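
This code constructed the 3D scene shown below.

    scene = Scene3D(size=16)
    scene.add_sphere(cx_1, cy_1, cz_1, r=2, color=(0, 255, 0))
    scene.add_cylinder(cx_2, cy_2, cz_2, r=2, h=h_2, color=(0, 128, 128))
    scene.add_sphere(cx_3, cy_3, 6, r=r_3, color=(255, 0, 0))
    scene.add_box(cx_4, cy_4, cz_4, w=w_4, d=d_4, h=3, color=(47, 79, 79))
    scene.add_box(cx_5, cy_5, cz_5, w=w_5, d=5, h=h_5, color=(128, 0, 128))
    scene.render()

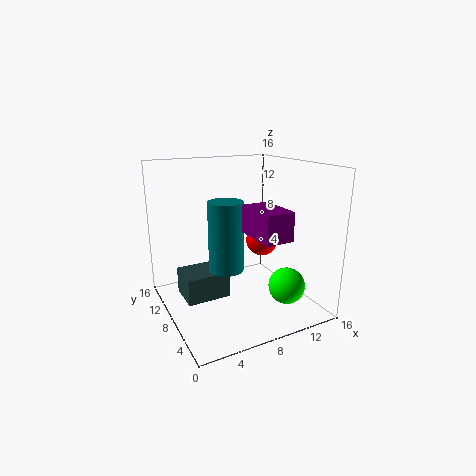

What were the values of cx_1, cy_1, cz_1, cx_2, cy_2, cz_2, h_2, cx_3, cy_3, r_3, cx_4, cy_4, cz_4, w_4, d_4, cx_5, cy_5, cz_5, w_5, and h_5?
cx_1 = 12
cy_1 = 4
cz_1 = 3
cx_2 = 7
cy_2 = 9
cz_2 = 4
h_2 = 8
cx_3 = 13
cy_3 = 11
r_3 = 2
cx_4 = 2
cy_4 = 8
cz_4 = 1
w_4 = 5
d_4 = 4
cx_5 = 8
cy_5 = 2
cz_5 = 9
w_5 = 3
h_5 = 3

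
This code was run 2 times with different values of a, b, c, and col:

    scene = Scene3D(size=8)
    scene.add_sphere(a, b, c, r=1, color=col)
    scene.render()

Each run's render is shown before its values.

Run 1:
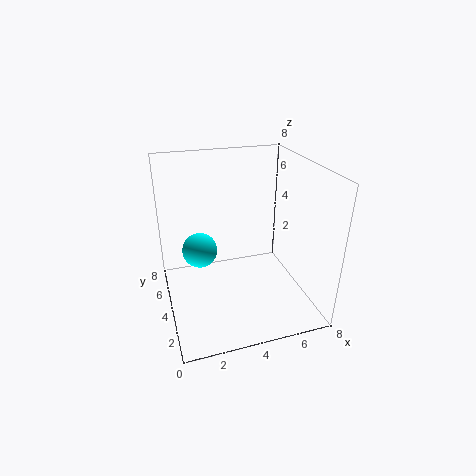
a = 2
b = 5
c = 3
col = 'cyan'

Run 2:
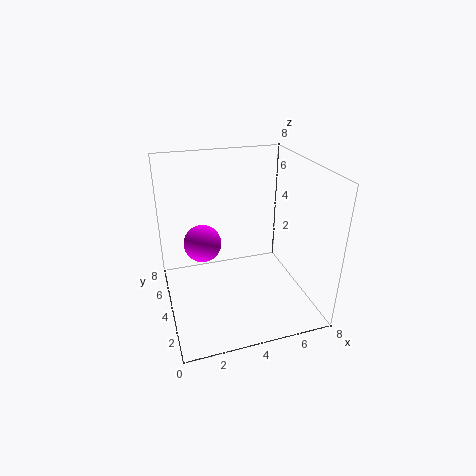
a = 2
b = 4
c = 4
col = 'magenta'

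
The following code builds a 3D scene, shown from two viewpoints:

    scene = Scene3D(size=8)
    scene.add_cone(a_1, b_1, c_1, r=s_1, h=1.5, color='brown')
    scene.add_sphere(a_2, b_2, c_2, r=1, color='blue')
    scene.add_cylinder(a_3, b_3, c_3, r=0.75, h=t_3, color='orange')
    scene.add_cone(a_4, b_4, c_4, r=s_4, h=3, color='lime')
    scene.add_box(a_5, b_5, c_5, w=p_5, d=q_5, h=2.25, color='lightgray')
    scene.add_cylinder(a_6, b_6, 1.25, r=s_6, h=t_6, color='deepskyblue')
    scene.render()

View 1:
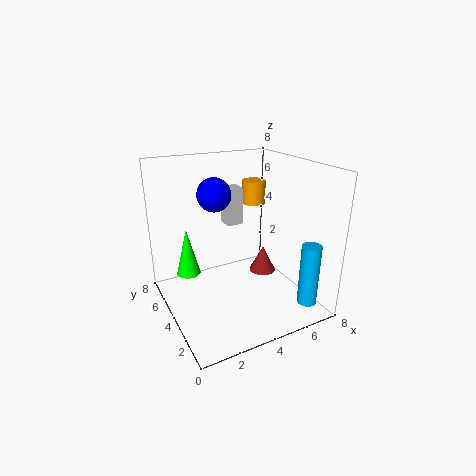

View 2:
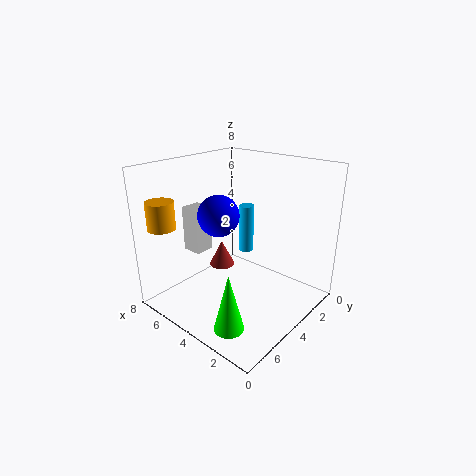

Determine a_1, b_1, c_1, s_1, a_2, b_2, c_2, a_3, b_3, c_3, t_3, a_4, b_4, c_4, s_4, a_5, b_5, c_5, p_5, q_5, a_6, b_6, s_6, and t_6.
a_1 = 5.5; b_1 = 3.75; c_1 = 1.75; s_1 = 0.75; a_2 = 3.5; b_2 = 6; c_2 = 6; a_3 = 6.75; b_3 = 7; c_3 = 4.75; t_3 = 1.5; a_4 = 2; b_4 = 7; c_4 = 0.75; s_4 = 0.75; a_5 = 4.25; b_5 = 5.75; c_5 = 4; p_5 = 1; q_5 = 1; a_6 = 6.25; b_6 = 0.5; s_6 = 0.5; t_6 = 3.25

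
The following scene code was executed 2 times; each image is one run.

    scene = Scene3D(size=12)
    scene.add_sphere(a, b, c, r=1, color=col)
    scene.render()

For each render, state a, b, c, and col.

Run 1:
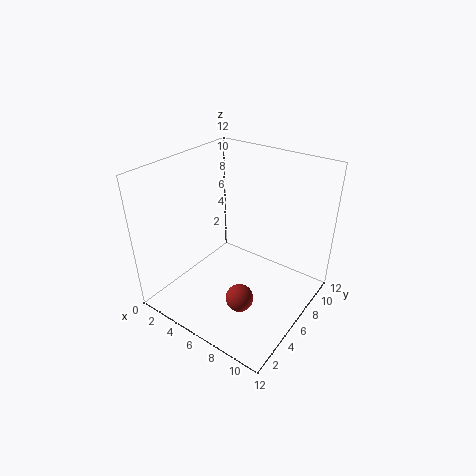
a = 9, b = 2, c = 4, col = 'brown'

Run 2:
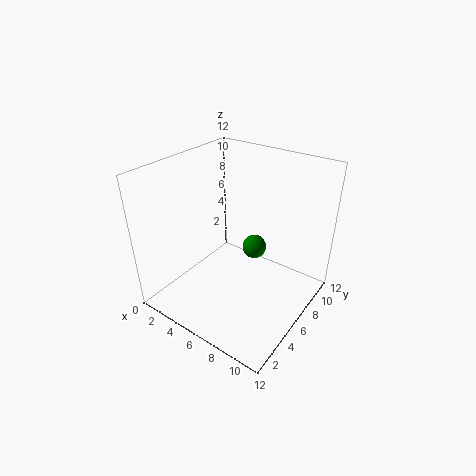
a = 7, b = 7, c = 5, col = 'green'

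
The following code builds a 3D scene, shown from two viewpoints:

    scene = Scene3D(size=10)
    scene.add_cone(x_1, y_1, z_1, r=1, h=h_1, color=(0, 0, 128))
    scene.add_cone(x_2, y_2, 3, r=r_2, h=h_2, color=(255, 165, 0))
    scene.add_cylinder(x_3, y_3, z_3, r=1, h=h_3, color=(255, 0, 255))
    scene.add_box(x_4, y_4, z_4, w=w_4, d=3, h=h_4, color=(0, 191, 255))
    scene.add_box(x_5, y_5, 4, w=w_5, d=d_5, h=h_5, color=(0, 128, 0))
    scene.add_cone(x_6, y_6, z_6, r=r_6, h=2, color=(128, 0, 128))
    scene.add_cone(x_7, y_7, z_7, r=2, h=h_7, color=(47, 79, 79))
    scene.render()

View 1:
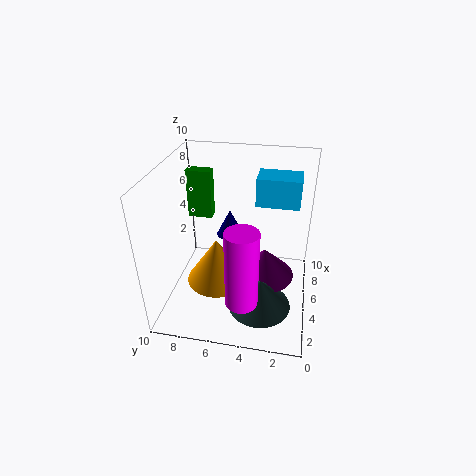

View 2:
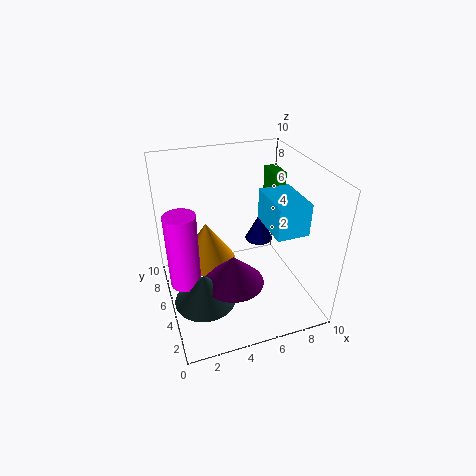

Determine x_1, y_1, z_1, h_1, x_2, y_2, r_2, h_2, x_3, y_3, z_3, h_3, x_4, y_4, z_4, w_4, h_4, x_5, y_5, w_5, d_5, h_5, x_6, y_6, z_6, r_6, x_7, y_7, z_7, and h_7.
x_1 = 7; y_1 = 6; z_1 = 4; h_1 = 2; x_2 = 3; y_2 = 6; r_2 = 2; h_2 = 3; x_3 = 1; y_3 = 4; z_3 = 3; h_3 = 5; x_4 = 6; y_4 = 1; z_4 = 7; w_4 = 2; h_4 = 2; x_5 = 9; y_5 = 8; w_5 = 1; d_5 = 2; h_5 = 4; x_6 = 4; y_6 = 3; z_6 = 3; r_6 = 2; x_7 = 2; y_7 = 3; z_7 = 2; h_7 = 2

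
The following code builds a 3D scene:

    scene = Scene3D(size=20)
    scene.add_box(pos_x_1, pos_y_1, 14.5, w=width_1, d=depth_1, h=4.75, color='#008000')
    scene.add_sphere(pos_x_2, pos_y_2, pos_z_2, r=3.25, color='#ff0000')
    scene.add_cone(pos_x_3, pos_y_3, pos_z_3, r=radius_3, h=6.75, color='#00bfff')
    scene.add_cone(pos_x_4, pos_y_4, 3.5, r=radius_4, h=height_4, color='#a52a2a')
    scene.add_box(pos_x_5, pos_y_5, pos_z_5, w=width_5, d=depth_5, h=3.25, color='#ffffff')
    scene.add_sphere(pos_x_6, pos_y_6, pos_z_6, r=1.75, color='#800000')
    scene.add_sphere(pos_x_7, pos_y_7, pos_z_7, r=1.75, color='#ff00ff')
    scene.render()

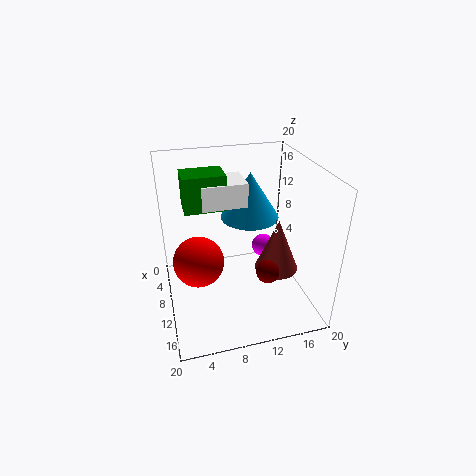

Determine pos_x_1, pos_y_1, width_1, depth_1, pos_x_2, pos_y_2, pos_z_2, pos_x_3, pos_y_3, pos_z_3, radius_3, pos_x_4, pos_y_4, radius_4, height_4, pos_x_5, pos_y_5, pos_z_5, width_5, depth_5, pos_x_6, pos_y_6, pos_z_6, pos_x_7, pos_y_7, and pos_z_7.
pos_x_1 = 6.25; pos_y_1 = 3; width_1 = 4; depth_1 = 5.5; pos_x_2 = 12.75; pos_y_2 = 4; pos_z_2 = 9; pos_x_3 = 6.5; pos_y_3 = 12.75; pos_z_3 = 11.25; radius_3 = 4.25; pos_x_4 = 9.5; pos_y_4 = 16.25; radius_4 = 3.25; height_4 = 8; pos_x_5 = 5.75; pos_y_5 = 5.25; pos_z_5 = 14.75; width_5 = 4.75; depth_5 = 6; pos_x_6 = 11.25; pos_y_6 = 14.25; pos_z_6 = 4.25; pos_x_7 = 6.75; pos_y_7 = 15; pos_z_7 = 6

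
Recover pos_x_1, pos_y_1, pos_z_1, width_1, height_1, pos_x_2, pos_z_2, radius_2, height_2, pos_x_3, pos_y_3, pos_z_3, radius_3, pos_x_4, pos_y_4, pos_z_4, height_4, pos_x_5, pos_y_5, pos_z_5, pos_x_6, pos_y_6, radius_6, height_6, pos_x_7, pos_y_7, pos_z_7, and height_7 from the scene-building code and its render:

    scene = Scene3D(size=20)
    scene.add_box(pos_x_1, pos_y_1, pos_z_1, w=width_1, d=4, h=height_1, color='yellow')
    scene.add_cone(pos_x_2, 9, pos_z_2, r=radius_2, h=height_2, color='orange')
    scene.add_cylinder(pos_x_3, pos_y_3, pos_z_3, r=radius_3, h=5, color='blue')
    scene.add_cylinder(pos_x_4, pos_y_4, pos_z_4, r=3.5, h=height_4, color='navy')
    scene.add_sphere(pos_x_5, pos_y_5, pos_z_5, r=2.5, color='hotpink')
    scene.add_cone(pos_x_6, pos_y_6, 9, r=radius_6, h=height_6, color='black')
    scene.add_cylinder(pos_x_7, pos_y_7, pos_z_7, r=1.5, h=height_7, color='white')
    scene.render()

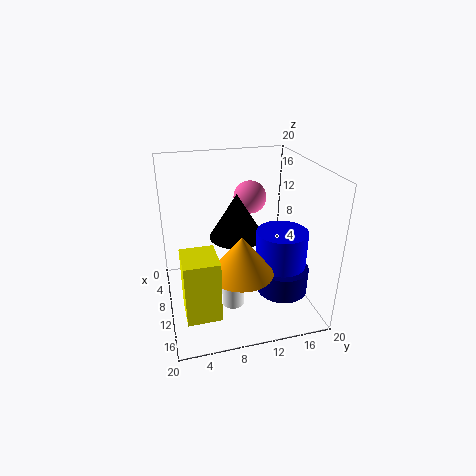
pos_x_1 = 15.5; pos_y_1 = 1.5; pos_z_1 = 5; width_1 = 4.5; height_1 = 7.5; pos_x_2 = 15.5; pos_z_2 = 8; radius_2 = 4; height_2 = 5; pos_x_3 = 12.5; pos_y_3 = 15.5; pos_z_3 = 6.5; radius_3 = 3.5; pos_x_4 = 13.5; pos_y_4 = 15.5; pos_z_4 = 3; height_4 = 3.5; pos_x_5 = 4; pos_y_5 = 13.5; pos_z_5 = 13.5; pos_x_6 = 7.5; pos_y_6 = 10.5; radius_6 = 4; height_6 = 6.5; pos_x_7 = 13; pos_y_7 = 8.5; pos_z_7 = 1.5; height_7 = 5.5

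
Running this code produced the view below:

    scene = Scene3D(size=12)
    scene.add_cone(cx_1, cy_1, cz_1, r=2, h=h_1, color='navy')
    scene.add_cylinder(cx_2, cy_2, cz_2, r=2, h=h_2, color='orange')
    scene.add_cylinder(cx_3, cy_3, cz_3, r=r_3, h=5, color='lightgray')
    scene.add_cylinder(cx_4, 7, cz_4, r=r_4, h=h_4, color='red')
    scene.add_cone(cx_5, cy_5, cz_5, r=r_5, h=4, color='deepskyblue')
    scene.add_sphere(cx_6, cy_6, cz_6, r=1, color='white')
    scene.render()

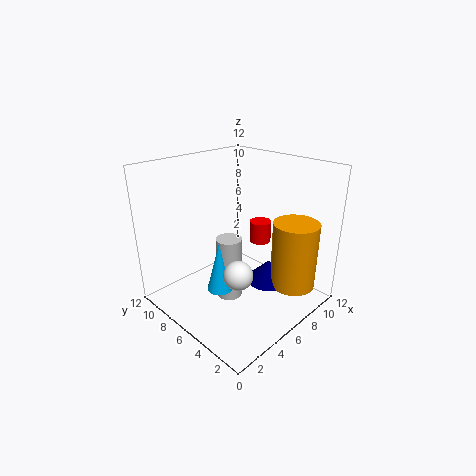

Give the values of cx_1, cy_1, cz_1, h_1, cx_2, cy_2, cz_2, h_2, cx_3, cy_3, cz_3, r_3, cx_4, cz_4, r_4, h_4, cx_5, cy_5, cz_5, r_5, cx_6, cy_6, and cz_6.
cx_1 = 9; cy_1 = 5; cz_1 = 1; h_1 = 2; cx_2 = 10; cy_2 = 3; cz_2 = 1; h_2 = 6; cx_3 = 4; cy_3 = 5; cz_3 = 2; r_3 = 1; cx_4 = 10; cz_4 = 4; r_4 = 1; h_4 = 2; cx_5 = 3; cy_5 = 5; cz_5 = 3; r_5 = 1; cx_6 = 2; cy_6 = 2; cz_6 = 6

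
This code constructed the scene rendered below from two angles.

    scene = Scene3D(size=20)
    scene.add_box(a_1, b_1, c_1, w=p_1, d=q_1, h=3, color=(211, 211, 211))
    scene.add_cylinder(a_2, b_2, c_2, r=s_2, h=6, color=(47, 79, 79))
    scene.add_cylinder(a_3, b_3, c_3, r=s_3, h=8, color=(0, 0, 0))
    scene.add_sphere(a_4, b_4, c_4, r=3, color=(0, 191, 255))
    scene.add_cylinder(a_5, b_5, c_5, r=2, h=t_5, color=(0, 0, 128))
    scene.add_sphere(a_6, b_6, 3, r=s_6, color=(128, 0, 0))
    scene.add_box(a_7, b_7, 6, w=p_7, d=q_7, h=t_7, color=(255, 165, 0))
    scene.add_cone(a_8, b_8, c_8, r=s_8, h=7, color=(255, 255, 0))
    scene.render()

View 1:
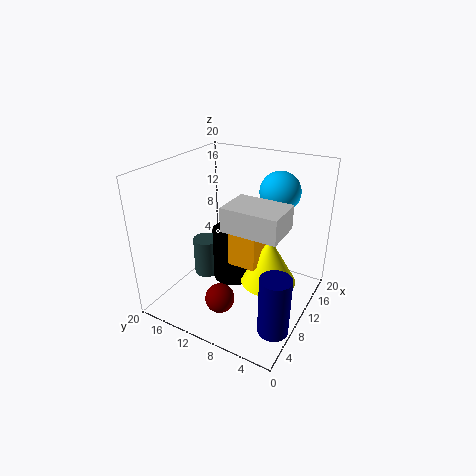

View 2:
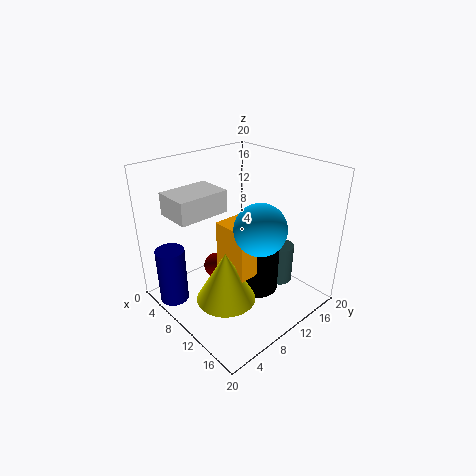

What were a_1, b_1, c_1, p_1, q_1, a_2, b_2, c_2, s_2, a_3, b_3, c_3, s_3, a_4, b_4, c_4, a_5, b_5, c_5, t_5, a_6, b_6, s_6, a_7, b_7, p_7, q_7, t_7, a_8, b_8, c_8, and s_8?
a_1 = 4; b_1 = 2; c_1 = 14; p_1 = 5; q_1 = 7; a_2 = 12; b_2 = 17; c_2 = 1; s_2 = 2; a_3 = 12; b_3 = 12; c_3 = 2; s_3 = 3; a_4 = 17; b_4 = 7; c_4 = 15; a_5 = 5; b_5 = 2; c_5 = 1; t_5 = 8; a_6 = 5; b_6 = 10; s_6 = 2; a_7 = 9; b_7 = 7; p_7 = 5; q_7 = 4; t_7 = 7; a_8 = 12; b_8 = 6; c_8 = 3; s_8 = 4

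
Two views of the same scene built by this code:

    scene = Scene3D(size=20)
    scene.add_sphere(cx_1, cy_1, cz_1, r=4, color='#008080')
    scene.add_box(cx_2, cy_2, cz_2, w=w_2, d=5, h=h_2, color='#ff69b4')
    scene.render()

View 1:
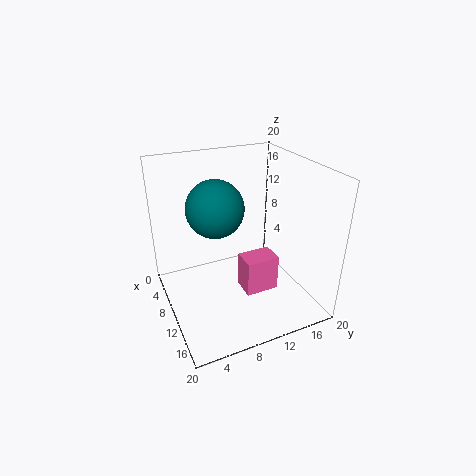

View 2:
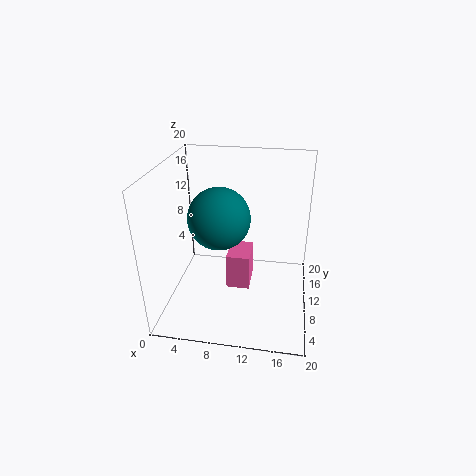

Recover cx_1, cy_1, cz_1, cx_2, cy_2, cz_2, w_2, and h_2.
cx_1 = 8; cy_1 = 7.5; cz_1 = 14; cx_2 = 8; cy_2 = 11; cz_2 = 0.5; w_2 = 3.5; h_2 = 5.5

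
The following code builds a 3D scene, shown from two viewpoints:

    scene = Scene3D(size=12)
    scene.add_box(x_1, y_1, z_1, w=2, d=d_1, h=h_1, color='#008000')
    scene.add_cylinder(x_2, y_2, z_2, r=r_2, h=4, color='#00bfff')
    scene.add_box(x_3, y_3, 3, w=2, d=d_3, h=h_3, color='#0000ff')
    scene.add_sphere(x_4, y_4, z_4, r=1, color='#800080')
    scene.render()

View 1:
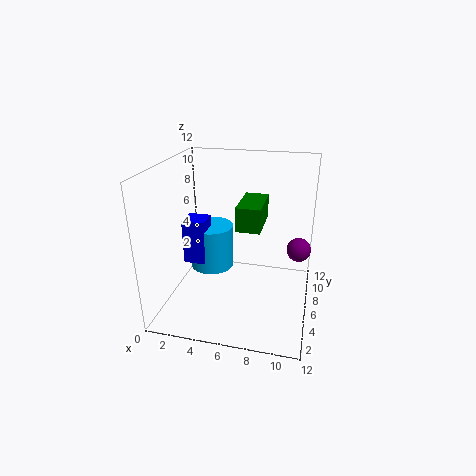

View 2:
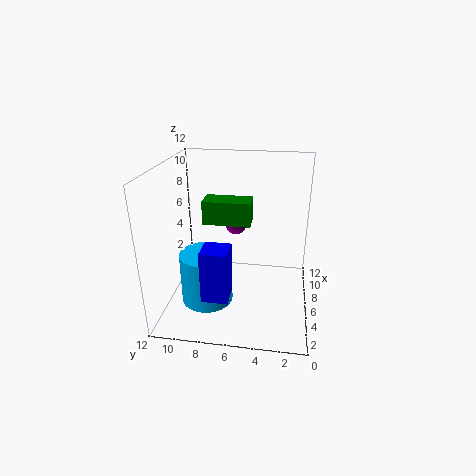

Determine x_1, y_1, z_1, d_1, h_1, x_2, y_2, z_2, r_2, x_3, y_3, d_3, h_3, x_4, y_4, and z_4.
x_1 = 6
y_1 = 5
z_1 = 7
d_1 = 4
h_1 = 2
x_2 = 3
y_2 = 8
z_2 = 2
r_2 = 2
x_3 = 1
y_3 = 6
d_3 = 2
h_3 = 4
x_4 = 11
y_4 = 7
z_4 = 5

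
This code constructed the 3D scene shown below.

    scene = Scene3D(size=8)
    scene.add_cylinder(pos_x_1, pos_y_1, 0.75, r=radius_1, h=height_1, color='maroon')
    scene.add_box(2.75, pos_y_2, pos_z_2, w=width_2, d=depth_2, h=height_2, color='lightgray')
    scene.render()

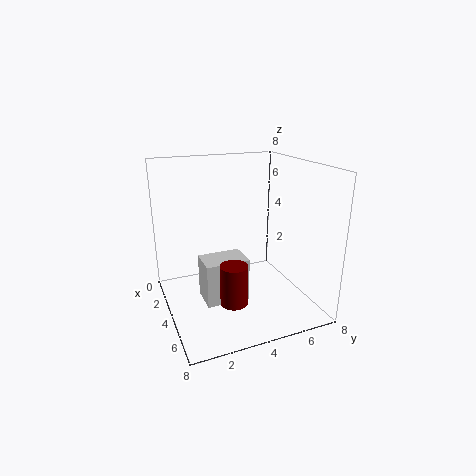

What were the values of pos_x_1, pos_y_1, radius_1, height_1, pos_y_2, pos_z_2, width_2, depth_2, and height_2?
pos_x_1 = 5.25
pos_y_1 = 3.25
radius_1 = 0.75
height_1 = 2.25
pos_y_2 = 2
pos_z_2 = 0.25
width_2 = 1.75
depth_2 = 2.5
height_2 = 2.5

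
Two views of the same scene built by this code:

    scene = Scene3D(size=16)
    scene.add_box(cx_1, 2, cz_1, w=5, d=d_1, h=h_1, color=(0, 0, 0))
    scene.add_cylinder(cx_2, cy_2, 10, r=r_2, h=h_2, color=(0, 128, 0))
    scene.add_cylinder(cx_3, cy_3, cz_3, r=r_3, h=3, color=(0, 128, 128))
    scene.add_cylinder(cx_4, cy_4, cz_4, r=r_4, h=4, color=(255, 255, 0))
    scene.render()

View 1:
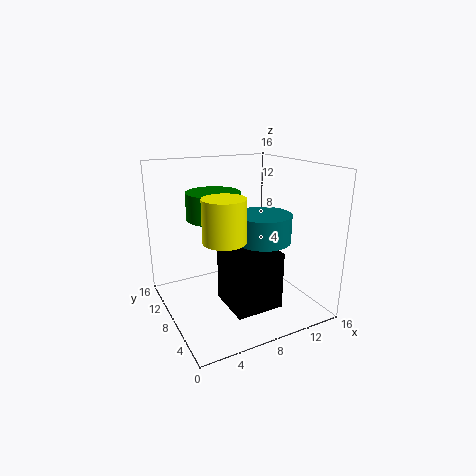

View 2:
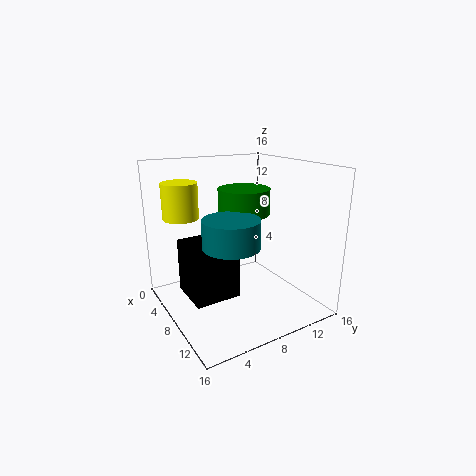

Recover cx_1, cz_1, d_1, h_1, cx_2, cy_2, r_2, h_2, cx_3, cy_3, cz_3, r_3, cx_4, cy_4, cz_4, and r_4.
cx_1 = 5, cz_1 = 2, d_1 = 5, h_1 = 6, cx_2 = 6, cy_2 = 10, r_2 = 3, h_2 = 3, cx_3 = 10, cy_3 = 6, cz_3 = 8, r_3 = 3, cx_4 = 4, cy_4 = 3, cz_4 = 10, r_4 = 2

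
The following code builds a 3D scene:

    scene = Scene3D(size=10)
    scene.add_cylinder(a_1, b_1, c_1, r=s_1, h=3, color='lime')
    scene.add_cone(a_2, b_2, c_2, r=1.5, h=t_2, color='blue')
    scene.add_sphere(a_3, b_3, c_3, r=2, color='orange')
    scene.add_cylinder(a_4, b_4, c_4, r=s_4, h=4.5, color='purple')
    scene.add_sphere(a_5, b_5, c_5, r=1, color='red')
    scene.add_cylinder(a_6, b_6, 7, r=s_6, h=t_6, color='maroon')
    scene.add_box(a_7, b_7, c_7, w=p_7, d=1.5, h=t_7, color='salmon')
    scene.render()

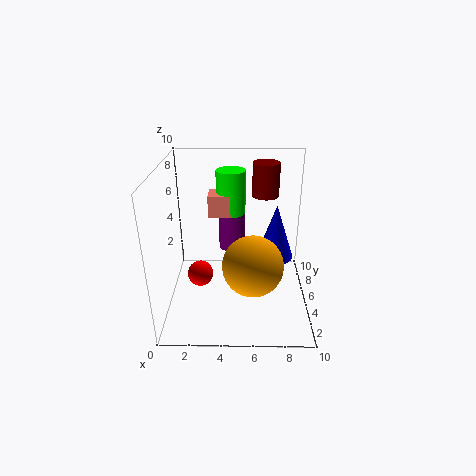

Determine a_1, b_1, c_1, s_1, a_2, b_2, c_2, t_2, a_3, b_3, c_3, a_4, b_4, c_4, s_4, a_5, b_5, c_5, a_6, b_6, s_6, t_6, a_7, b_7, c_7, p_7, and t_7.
a_1 = 4.5
b_1 = 6
c_1 = 6.5
s_1 = 1
a_2 = 8
b_2 = 8.5
c_2 = 1.5
t_2 = 4.5
a_3 = 6
b_3 = 3
c_3 = 4
a_4 = 4.5
b_4 = 7.5
c_4 = 3
s_4 = 1
a_5 = 2
b_5 = 6.5
c_5 = 1
a_6 = 7
b_6 = 8
s_6 = 1
t_6 = 2.5
a_7 = 3
b_7 = 5
c_7 = 6.5
p_7 = 1.5
t_7 = 1.5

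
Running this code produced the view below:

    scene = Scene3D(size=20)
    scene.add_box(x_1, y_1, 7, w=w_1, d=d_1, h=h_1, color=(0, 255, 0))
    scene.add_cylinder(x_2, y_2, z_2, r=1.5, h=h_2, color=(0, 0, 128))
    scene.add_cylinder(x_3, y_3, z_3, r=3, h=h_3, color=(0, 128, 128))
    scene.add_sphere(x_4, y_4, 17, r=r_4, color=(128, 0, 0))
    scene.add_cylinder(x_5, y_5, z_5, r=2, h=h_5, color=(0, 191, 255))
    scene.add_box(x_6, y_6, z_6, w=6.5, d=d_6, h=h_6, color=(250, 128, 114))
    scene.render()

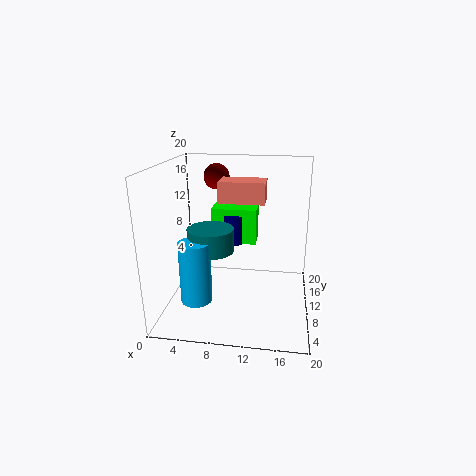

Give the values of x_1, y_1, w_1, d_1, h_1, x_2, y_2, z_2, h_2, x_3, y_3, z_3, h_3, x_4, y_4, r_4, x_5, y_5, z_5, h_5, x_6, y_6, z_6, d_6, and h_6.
x_1 = 5; y_1 = 15; w_1 = 7; d_1 = 4; h_1 = 5.5; x_2 = 8.5; y_2 = 15.5; z_2 = 7; h_2 = 4.5; x_3 = 7; y_3 = 6.5; z_3 = 9.5; h_3 = 3; x_4 = 5.5; y_4 = 17.5; r_4 = 2; x_5 = 5.5; y_5 = 4; z_5 = 3.5; h_5 = 8; x_6 = 7; y_6 = 11; z_6 = 14.5; d_6 = 4; h_6 = 3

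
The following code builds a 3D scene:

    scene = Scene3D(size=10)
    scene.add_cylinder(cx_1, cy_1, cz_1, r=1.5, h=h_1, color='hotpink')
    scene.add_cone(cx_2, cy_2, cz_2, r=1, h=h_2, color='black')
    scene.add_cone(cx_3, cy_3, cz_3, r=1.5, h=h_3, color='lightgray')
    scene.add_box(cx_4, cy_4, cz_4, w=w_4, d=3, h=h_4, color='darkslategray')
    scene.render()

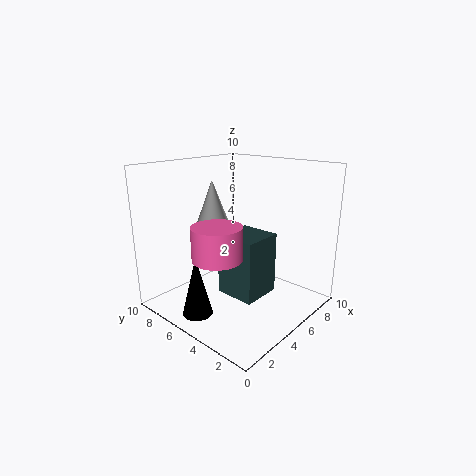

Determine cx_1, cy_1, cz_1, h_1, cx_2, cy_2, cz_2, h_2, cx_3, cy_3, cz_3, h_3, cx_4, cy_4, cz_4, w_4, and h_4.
cx_1 = 1.5
cy_1 = 3.5
cz_1 = 5
h_1 = 2
cx_2 = 1.5
cy_2 = 5.5
cz_2 = 0.5
h_2 = 4
cx_3 = 6
cy_3 = 8.5
cz_3 = 4.5
h_3 = 4
cx_4 = 4.5
cy_4 = 3.5
cz_4 = 0.5
w_4 = 3
h_4 = 4.5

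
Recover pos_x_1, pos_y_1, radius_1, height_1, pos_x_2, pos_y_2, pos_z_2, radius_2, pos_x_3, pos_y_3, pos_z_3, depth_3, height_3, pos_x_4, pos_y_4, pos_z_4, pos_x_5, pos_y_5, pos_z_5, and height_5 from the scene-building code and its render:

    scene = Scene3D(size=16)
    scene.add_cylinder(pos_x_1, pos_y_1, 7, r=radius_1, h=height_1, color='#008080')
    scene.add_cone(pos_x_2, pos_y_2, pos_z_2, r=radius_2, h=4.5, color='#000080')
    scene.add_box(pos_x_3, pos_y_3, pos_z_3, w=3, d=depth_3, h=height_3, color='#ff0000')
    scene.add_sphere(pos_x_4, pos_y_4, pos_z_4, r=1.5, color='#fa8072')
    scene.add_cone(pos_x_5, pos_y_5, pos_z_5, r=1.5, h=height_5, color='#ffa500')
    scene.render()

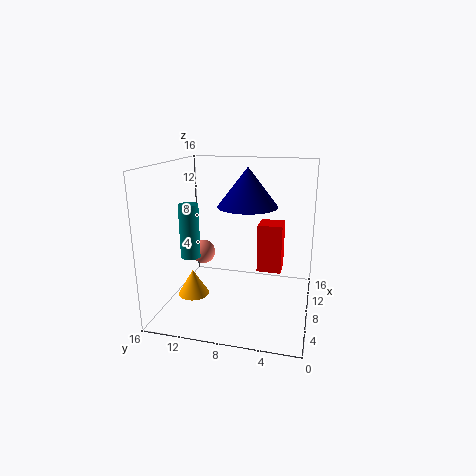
pos_x_1 = 4; pos_y_1 = 12; radius_1 = 1; height_1 = 5.5; pos_x_2 = 10.5; pos_y_2 = 7.5; pos_z_2 = 11; radius_2 = 3.5; pos_x_3 = 11.5; pos_y_3 = 3.5; pos_z_3 = 2.5; depth_3 = 3; height_3 = 6; pos_x_4 = 11.5; pos_y_4 = 13.5; pos_z_4 = 4.5; pos_x_5 = 2; pos_y_5 = 11; pos_z_5 = 4; height_5 = 2.5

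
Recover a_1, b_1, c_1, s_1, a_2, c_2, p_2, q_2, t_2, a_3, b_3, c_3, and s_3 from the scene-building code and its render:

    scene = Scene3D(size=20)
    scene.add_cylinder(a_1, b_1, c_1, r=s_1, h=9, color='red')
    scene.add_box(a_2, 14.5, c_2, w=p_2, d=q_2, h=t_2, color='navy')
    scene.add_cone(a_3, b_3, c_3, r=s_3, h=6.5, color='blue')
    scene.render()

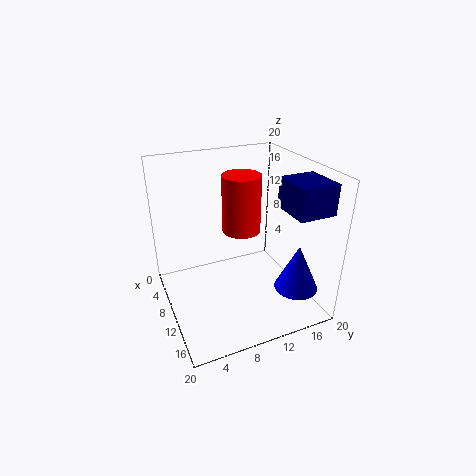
a_1 = 4.5
b_1 = 13
c_1 = 8
s_1 = 3
a_2 = 12.5
c_2 = 15
p_2 = 5.5
q_2 = 5
t_2 = 4
a_3 = 15.5
b_3 = 16.5
c_3 = 3.5
s_3 = 3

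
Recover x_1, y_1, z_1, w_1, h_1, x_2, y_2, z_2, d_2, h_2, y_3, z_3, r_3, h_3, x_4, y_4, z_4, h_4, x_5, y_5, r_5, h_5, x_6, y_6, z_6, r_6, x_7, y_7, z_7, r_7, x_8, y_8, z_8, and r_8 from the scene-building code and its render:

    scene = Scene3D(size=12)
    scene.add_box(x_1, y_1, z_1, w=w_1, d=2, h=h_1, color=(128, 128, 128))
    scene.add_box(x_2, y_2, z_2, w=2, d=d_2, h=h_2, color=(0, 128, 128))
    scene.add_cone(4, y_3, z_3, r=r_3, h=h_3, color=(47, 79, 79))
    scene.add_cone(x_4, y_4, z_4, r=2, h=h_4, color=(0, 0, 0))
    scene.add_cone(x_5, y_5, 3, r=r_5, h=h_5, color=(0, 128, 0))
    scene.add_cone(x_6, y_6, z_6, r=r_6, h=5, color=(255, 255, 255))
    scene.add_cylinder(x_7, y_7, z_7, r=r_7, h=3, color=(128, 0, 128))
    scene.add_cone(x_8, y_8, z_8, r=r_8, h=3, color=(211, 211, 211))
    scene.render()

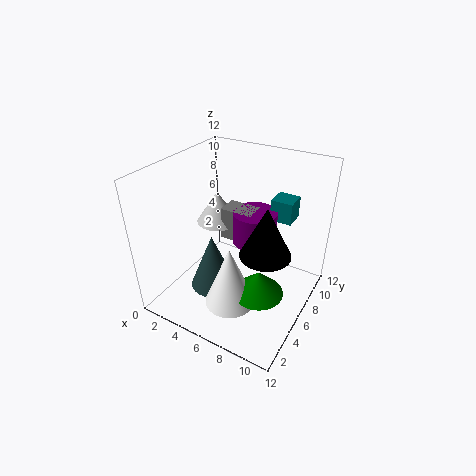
x_1 = 3, y_1 = 8, z_1 = 4, w_1 = 3, h_1 = 3, x_2 = 7, y_2 = 10, z_2 = 6, d_2 = 2, h_2 = 2, y_3 = 5, z_3 = 1, r_3 = 2, h_3 = 5, x_4 = 9, y_4 = 5, z_4 = 6, h_4 = 4, x_5 = 9, y_5 = 4, r_5 = 2, h_5 = 2, x_6 = 7, y_6 = 3, z_6 = 2, r_6 = 2, x_7 = 6, y_7 = 9, z_7 = 4, r_7 = 2, x_8 = 2, y_8 = 9, z_8 = 5, r_8 = 2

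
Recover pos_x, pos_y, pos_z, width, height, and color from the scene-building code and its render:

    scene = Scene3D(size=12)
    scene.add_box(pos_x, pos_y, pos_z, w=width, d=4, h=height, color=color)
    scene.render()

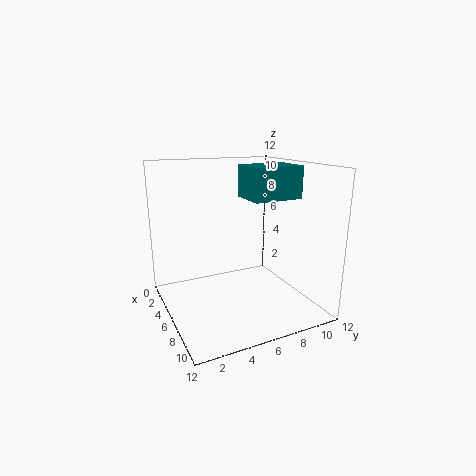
pos_x = 6; pos_y = 6; pos_z = 9.5; width = 3; height = 2.5; color = 'teal'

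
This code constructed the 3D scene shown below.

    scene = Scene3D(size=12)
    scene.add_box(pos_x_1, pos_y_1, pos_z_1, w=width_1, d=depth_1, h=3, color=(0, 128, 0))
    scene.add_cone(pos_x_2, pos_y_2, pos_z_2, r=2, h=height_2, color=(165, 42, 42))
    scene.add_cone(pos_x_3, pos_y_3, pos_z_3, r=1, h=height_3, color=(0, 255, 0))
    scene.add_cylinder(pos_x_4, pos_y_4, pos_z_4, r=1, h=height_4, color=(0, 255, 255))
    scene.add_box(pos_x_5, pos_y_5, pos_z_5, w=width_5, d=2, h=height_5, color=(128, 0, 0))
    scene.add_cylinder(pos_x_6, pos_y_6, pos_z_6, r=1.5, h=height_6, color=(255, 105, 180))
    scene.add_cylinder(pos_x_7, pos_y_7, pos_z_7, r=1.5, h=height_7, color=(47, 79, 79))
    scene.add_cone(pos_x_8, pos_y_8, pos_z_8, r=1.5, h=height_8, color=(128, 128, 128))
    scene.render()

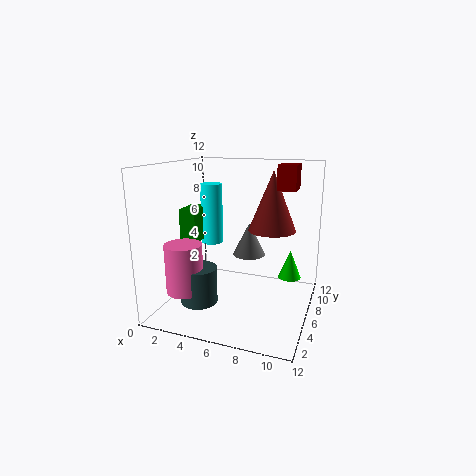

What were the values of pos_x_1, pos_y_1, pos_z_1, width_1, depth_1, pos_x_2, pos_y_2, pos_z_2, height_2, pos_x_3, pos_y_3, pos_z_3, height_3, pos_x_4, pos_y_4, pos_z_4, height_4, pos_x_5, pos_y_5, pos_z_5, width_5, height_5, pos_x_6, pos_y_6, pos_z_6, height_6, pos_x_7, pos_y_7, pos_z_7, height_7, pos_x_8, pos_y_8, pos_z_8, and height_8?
pos_x_1 = 0.5, pos_y_1 = 6, pos_z_1 = 5, width_1 = 1.5, depth_1 = 2.5, pos_x_2 = 8.5, pos_y_2 = 7.5, pos_z_2 = 6.5, height_2 = 5, pos_x_3 = 10, pos_y_3 = 8.5, pos_z_3 = 2, height_3 = 2.5, pos_x_4 = 2.5, pos_y_4 = 8.5, pos_z_4 = 4.5, height_4 = 5.5, pos_x_5 = 9, pos_y_5 = 6.5, pos_z_5 = 10, width_5 = 1.5, height_5 = 2, pos_x_6 = 2.5, pos_y_6 = 3, pos_z_6 = 2, height_6 = 4, pos_x_7 = 3.5, pos_y_7 = 3.5, pos_z_7 = 1, height_7 = 3, pos_x_8 = 6, pos_y_8 = 9, pos_z_8 = 3.5, height_8 = 3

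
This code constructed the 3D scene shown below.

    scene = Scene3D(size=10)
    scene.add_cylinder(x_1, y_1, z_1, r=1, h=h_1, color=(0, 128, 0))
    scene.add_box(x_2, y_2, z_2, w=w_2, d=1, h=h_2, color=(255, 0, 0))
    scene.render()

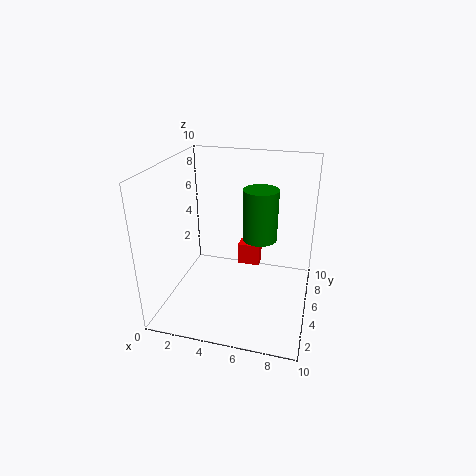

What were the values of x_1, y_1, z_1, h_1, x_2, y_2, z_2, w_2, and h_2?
x_1 = 7; y_1 = 2.5; z_1 = 6.5; h_1 = 3; x_2 = 5; y_2 = 5; z_2 = 3; w_2 = 1.5; h_2 = 1.5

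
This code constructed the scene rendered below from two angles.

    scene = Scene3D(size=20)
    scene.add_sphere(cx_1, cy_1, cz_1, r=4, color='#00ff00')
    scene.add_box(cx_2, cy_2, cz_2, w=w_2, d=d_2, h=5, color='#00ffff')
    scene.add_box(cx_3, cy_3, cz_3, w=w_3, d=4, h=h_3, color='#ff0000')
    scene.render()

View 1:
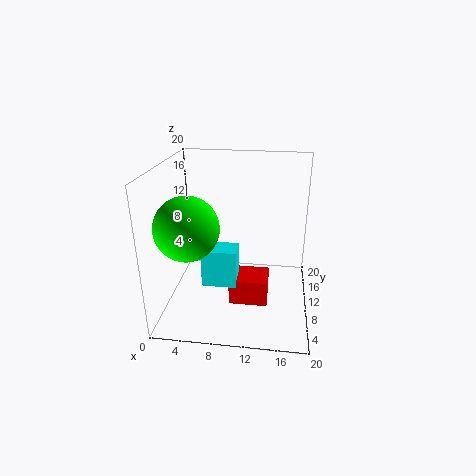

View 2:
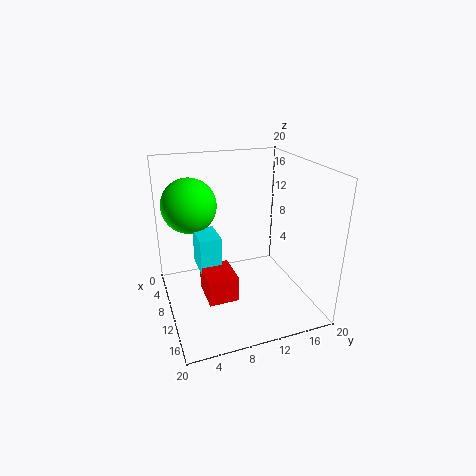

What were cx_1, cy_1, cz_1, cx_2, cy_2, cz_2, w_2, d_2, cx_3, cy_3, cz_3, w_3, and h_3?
cx_1 = 4.5
cy_1 = 4.5
cz_1 = 13.5
cx_2 = 6
cy_2 = 4.5
cz_2 = 5.5
w_2 = 4.5
d_2 = 3
cx_3 = 9.5
cy_3 = 4.5
cz_3 = 3
w_3 = 5
h_3 = 3.5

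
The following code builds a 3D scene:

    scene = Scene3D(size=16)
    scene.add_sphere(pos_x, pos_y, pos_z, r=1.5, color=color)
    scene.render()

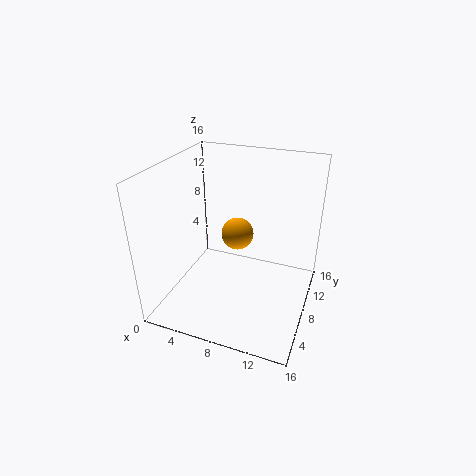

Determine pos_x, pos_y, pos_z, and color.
pos_x = 9.5; pos_y = 4; pos_z = 11; color = 'orange'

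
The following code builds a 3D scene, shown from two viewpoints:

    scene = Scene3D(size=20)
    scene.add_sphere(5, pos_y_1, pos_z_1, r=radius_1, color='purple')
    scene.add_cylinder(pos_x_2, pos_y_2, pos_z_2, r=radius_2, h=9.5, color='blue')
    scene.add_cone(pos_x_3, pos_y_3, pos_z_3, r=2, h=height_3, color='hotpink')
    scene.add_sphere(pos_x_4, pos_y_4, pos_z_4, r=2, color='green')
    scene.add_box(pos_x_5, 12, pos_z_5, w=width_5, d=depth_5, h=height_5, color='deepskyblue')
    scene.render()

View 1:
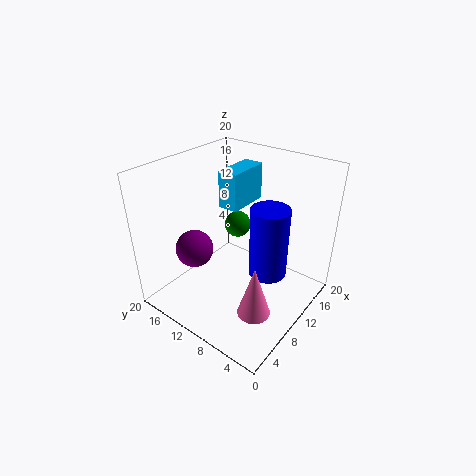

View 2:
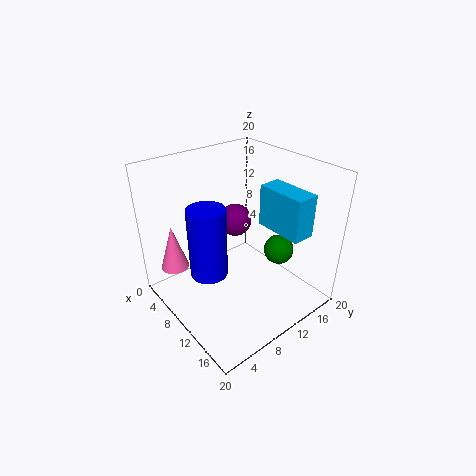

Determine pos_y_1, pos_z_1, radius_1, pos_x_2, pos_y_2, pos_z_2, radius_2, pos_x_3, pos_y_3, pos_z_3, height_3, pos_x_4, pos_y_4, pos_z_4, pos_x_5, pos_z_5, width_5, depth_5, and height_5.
pos_y_1 = 13.5, pos_z_1 = 9.5, radius_1 = 2.5, pos_x_2 = 10, pos_y_2 = 5, pos_z_2 = 6.5, radius_2 = 2.5, pos_x_3 = 4, pos_y_3 = 3, pos_z_3 = 5, height_3 = 6.5, pos_x_4 = 14.5, pos_y_4 = 13.5, pos_z_4 = 9, pos_x_5 = 12, pos_z_5 = 12.5, width_5 = 6.5, depth_5 = 3, height_5 = 5.5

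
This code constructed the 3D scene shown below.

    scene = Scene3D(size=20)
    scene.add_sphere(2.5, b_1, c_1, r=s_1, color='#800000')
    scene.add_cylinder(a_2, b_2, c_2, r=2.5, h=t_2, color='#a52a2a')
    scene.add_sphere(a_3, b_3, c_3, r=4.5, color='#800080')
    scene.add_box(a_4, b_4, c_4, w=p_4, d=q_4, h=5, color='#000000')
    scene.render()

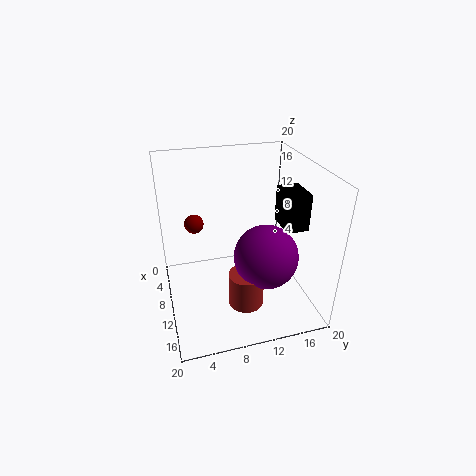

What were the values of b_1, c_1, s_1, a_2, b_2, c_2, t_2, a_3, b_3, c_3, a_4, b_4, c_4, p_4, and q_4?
b_1 = 5; c_1 = 9; s_1 = 1.5; a_2 = 12.5; b_2 = 10.5; c_2 = 0.5; t_2 = 5; a_3 = 12; b_3 = 13.5; c_3 = 7.5; a_4 = 9.5; b_4 = 15.5; c_4 = 12; p_4 = 4.5; q_4 = 3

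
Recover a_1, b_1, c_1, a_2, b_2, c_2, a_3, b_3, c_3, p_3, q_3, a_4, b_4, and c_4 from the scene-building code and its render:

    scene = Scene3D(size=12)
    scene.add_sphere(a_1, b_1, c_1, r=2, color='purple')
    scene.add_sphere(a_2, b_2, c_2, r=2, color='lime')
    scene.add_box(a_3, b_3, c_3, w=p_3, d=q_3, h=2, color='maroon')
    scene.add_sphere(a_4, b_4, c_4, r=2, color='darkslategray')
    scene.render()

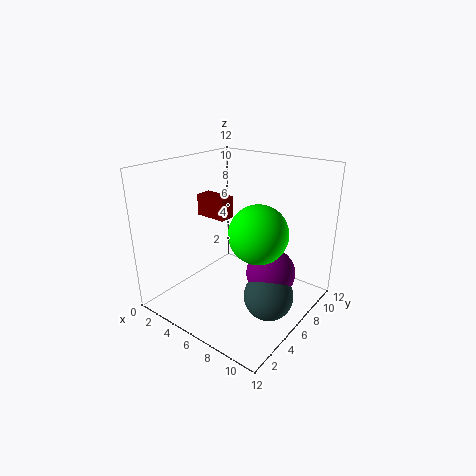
a_1 = 9; b_1 = 6.5; c_1 = 3.5; a_2 = 10; b_2 = 3; c_2 = 8.5; a_3 = 0.5; b_3 = 7; c_3 = 6.5; p_3 = 3; q_3 = 1.5; a_4 = 9.5; b_4 = 5.5; c_4 = 2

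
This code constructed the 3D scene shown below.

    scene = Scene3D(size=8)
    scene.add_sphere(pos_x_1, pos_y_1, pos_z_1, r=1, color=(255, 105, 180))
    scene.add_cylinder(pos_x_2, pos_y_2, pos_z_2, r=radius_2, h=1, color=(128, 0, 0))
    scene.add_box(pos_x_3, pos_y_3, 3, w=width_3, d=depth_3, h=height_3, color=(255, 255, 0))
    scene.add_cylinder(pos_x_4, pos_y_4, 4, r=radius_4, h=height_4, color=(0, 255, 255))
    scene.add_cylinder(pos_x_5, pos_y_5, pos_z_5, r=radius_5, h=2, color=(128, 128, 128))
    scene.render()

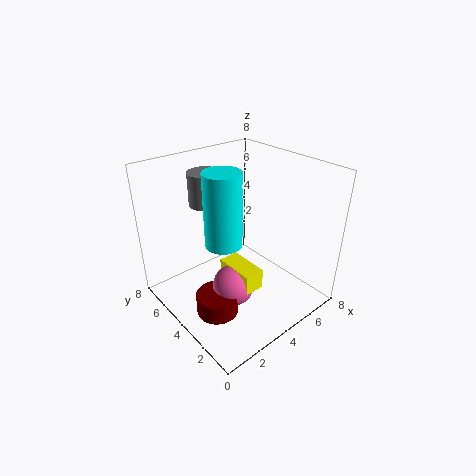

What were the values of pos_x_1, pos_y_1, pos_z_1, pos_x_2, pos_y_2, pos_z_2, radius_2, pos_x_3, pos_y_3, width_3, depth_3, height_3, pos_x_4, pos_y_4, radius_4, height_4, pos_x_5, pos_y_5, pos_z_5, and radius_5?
pos_x_1 = 2; pos_y_1 = 2; pos_z_1 = 3; pos_x_2 = 1; pos_y_2 = 2; pos_z_2 = 2; radius_2 = 1; pos_x_3 = 2; pos_y_3 = 1; width_3 = 1; depth_3 = 2; height_3 = 1; pos_x_4 = 3; pos_y_4 = 4; radius_4 = 1; height_4 = 4; pos_x_5 = 4; pos_y_5 = 7; pos_z_5 = 5; radius_5 = 1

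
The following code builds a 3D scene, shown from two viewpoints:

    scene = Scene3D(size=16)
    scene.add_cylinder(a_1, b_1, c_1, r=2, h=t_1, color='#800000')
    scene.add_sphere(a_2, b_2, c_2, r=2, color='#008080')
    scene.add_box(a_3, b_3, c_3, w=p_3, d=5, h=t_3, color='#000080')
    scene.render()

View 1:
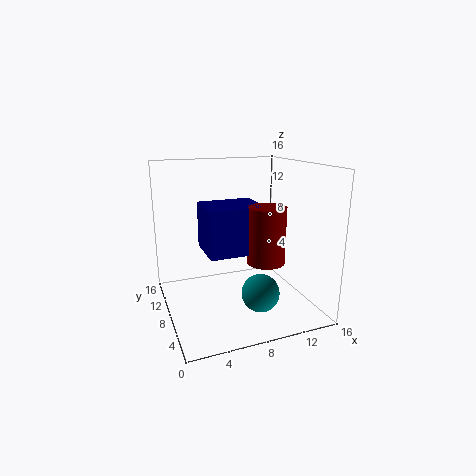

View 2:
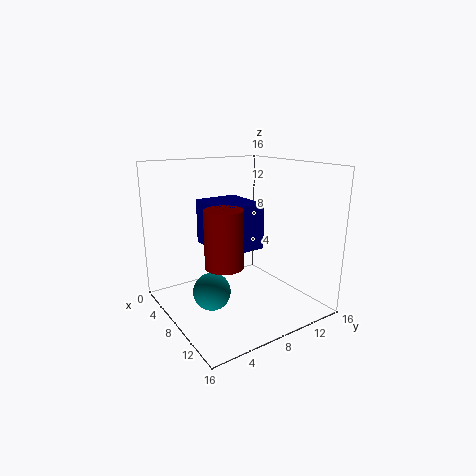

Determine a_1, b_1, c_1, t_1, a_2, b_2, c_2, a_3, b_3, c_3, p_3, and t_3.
a_1 = 10
b_1 = 5
c_1 = 6
t_1 = 6
a_2 = 9
b_2 = 4
c_2 = 3
a_3 = 4
b_3 = 5
c_3 = 7
p_3 = 6
t_3 = 5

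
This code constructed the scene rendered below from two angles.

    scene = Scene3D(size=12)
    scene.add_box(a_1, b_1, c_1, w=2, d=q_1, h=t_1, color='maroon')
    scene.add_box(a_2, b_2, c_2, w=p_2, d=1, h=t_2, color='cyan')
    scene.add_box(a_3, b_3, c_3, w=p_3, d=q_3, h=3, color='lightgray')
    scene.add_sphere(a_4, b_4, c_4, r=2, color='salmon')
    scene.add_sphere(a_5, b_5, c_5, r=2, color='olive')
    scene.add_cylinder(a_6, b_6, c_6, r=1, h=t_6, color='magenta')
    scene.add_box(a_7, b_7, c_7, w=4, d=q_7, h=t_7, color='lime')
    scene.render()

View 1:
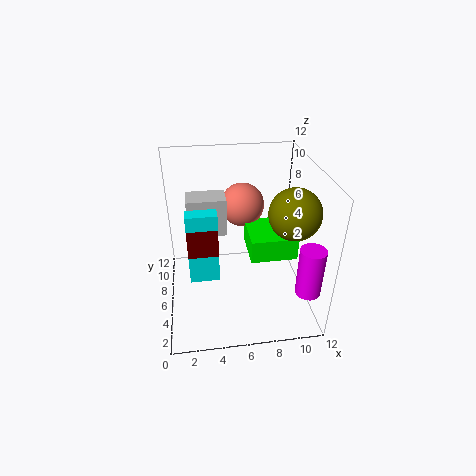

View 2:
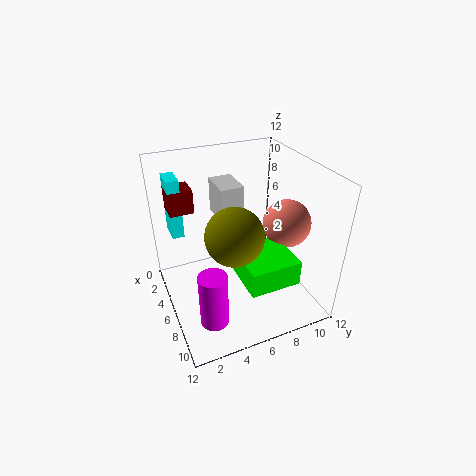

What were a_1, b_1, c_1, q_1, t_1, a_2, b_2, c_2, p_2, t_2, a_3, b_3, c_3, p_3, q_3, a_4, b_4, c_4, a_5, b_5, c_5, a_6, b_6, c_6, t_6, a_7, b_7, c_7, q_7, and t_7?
a_1 = 2, b_1 = 1, c_1 = 8, q_1 = 2, t_1 = 2, a_2 = 2, b_2 = 1, c_2 = 6, p_2 = 2, t_2 = 5, a_3 = 2, b_3 = 5, c_3 = 7, p_3 = 3, q_3 = 2, a_4 = 7, b_4 = 10, c_4 = 7, a_5 = 10, b_5 = 4, c_5 = 9, a_6 = 11, b_6 = 2, c_6 = 3, t_6 = 4, a_7 = 7, b_7 = 5, c_7 = 4, q_7 = 4, t_7 = 2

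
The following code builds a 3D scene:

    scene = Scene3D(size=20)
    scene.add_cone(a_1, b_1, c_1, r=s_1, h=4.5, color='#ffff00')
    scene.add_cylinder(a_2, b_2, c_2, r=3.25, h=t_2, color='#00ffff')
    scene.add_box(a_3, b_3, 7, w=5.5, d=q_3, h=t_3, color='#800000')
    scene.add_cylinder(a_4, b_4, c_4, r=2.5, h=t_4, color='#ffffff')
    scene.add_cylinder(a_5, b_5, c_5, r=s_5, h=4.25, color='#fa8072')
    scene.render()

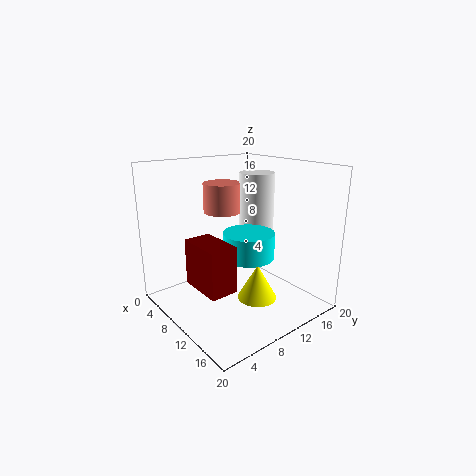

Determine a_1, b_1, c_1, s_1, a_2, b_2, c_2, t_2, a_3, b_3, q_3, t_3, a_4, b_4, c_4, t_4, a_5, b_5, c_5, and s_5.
a_1 = 15.5; b_1 = 8.75; c_1 = 3.75; s_1 = 2.5; a_2 = 14; b_2 = 8.5; c_2 = 9; t_2 = 3.25; a_3 = 11.75; b_3 = 0.75; q_3 = 3.25; t_3 = 5.5; a_4 = 9; b_4 = 14.25; c_4 = 10.25; t_4 = 8.25; a_5 = 5.75; b_5 = 10.5; c_5 = 12.75; s_5 = 2.75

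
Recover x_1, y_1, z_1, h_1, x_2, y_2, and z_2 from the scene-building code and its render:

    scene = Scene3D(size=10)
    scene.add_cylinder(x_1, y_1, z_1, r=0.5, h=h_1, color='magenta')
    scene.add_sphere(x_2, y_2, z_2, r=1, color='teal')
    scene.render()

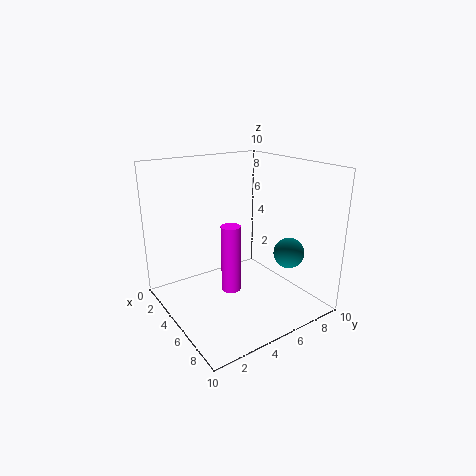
x_1 = 9.5
y_1 = 1.5
z_1 = 4.5
h_1 = 3.5
x_2 = 8
y_2 = 7
z_2 = 4.5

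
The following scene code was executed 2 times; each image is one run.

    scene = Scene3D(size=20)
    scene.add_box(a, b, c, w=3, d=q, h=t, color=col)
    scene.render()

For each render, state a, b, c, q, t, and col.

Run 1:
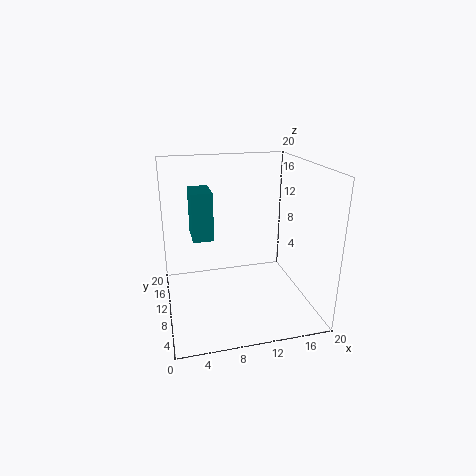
a = 4; b = 12; c = 9; q = 5; t = 7; col = 'teal'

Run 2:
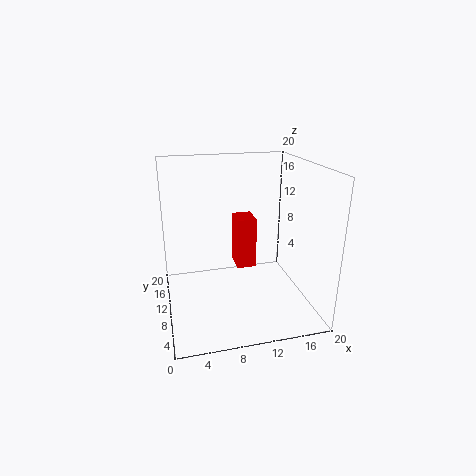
a = 11; b = 14; c = 3; q = 4; t = 8; col = 'red'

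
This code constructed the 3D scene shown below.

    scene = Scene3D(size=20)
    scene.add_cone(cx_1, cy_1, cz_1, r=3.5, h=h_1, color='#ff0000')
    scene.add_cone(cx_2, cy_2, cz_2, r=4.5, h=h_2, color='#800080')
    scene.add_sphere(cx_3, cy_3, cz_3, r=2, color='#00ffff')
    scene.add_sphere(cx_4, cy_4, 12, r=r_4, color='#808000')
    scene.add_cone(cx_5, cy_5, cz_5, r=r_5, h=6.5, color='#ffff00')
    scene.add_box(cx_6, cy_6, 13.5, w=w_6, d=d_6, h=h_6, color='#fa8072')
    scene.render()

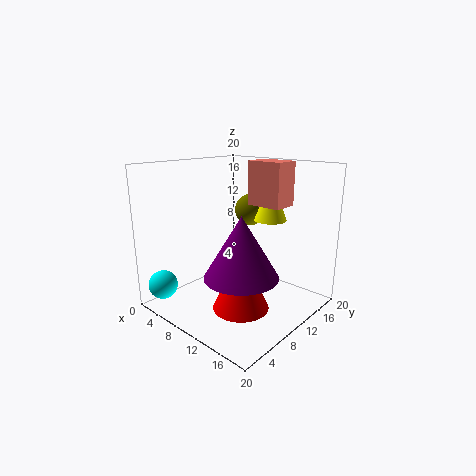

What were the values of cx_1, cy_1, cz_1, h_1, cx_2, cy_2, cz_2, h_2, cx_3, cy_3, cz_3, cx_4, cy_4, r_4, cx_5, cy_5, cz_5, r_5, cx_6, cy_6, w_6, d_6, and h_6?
cx_1 = 14.5
cy_1 = 5.5
cz_1 = 3
h_1 = 7.5
cx_2 = 15
cy_2 = 5
cz_2 = 7.5
h_2 = 7.5
cx_3 = 3
cy_3 = 2
cz_3 = 3.5
cx_4 = 6
cy_4 = 17.5
r_4 = 2.5
cx_5 = 10
cy_5 = 17.5
cz_5 = 11
r_5 = 2.5
cx_6 = 7.5
cy_6 = 15
w_6 = 5.5
d_6 = 4
h_6 = 6.5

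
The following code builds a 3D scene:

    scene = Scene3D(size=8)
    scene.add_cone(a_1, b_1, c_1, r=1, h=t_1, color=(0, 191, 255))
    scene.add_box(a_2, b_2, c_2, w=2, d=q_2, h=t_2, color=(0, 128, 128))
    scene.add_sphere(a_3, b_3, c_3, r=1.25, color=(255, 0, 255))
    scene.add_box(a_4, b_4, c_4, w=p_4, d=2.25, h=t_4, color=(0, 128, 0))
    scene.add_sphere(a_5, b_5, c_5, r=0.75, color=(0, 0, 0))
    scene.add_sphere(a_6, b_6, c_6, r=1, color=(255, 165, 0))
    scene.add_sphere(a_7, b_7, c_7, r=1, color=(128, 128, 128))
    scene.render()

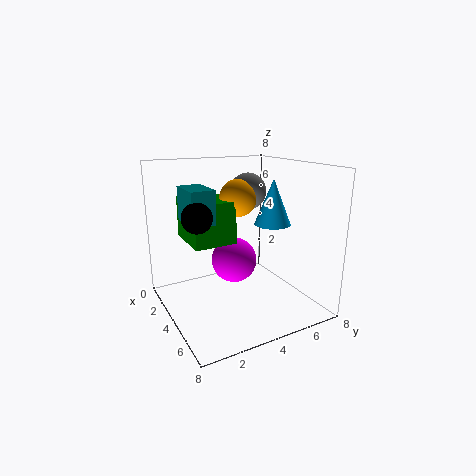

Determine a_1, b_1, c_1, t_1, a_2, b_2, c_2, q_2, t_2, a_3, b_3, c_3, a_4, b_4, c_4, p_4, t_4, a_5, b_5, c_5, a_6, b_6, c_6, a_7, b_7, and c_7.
a_1 = 4.75
b_1 = 5.75
c_1 = 4.75
t_1 = 2.5
a_2 = 3
b_2 = 1
c_2 = 5.25
q_2 = 1.25
t_2 = 1.75
a_3 = 4
b_3 = 3.75
c_3 = 2.75
a_4 = 2
b_4 = 1.25
c_4 = 4
p_4 = 2.75
t_4 = 2.25
a_5 = 5
b_5 = 1.25
c_5 = 5.75
a_6 = 4
b_6 = 4
c_6 = 6.25
a_7 = 3.75
b_7 = 4.75
c_7 = 6.5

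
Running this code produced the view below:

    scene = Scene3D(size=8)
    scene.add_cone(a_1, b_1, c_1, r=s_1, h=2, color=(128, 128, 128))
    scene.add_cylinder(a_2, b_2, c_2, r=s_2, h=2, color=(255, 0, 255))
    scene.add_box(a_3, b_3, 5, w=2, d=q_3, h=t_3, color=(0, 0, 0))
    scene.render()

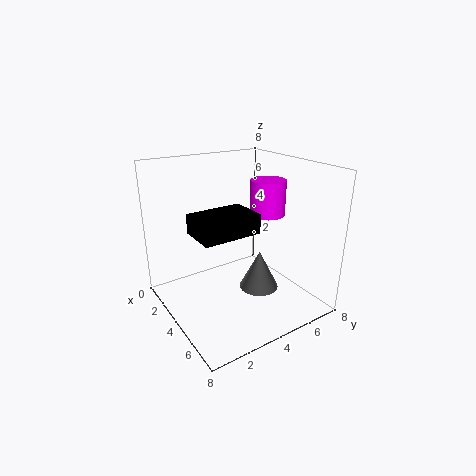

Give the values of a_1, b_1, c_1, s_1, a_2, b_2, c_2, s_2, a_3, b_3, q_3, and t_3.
a_1 = 6; b_1 = 4; c_1 = 2; s_1 = 1; a_2 = 4; b_2 = 6; c_2 = 5; s_2 = 1; a_3 = 4; b_3 = 1; q_3 = 3; t_3 = 1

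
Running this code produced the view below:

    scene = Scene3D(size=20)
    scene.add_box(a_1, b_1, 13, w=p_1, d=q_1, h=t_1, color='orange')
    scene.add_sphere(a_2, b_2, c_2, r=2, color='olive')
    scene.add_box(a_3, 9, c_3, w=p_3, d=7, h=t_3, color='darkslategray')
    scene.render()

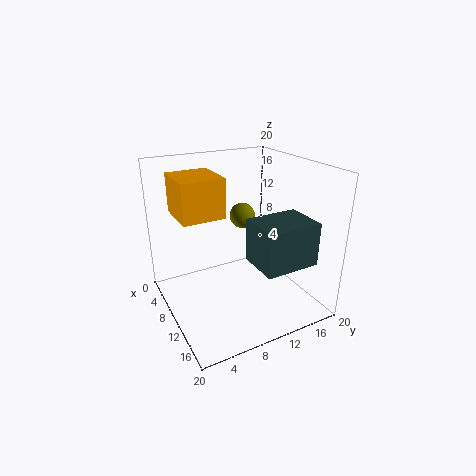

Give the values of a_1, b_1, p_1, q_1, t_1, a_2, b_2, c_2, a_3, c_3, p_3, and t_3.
a_1 = 3, b_1 = 2.5, p_1 = 6.5, q_1 = 6, t_1 = 5.5, a_2 = 4, b_2 = 14, c_2 = 10.5, a_3 = 14, c_3 = 9, p_3 = 5.5, t_3 = 5.5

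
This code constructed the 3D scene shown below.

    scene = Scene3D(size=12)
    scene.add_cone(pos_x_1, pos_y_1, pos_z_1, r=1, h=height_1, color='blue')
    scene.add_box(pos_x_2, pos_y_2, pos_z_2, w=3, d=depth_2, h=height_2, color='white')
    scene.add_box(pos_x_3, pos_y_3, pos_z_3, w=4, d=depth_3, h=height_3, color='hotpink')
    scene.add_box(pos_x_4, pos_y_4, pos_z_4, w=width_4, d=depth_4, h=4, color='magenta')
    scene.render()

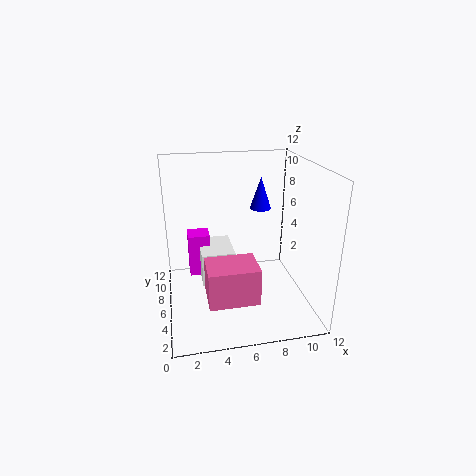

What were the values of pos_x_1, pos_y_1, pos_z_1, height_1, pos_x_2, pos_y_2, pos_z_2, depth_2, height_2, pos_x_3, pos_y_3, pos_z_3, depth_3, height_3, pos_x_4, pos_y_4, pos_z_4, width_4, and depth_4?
pos_x_1 = 9, pos_y_1 = 10, pos_z_1 = 7, height_1 = 3, pos_x_2 = 3, pos_y_2 = 7, pos_z_2 = 1, depth_2 = 4, height_2 = 3, pos_x_3 = 3, pos_y_3 = 2, pos_z_3 = 2, depth_3 = 3, height_3 = 3, pos_x_4 = 2, pos_y_4 = 9, pos_z_4 = 1, width_4 = 2, depth_4 = 2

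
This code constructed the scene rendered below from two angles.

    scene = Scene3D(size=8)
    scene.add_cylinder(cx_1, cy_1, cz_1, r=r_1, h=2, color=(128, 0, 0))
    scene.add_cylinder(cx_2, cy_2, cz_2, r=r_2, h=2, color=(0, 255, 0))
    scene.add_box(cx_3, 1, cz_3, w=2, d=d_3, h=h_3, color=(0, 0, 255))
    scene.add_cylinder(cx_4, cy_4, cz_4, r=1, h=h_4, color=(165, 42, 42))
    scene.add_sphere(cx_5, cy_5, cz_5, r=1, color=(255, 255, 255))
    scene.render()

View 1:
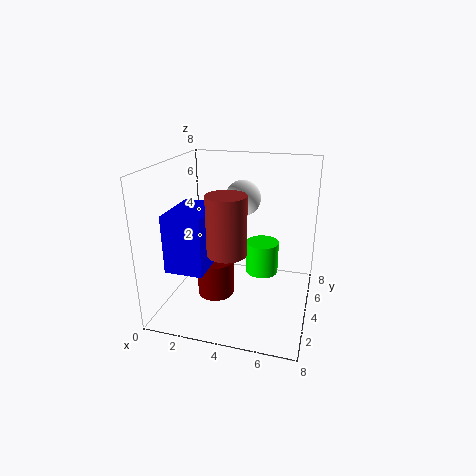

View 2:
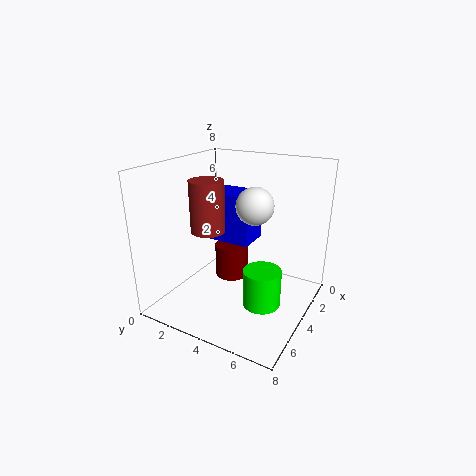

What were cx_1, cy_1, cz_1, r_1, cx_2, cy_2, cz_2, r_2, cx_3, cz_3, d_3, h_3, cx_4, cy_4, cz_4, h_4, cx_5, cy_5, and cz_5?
cx_1 = 3
cy_1 = 3
cz_1 = 1
r_1 = 1
cx_2 = 5
cy_2 = 6
cz_2 = 1
r_2 = 1
cx_3 = 1
cz_3 = 3
d_3 = 3
h_3 = 3
cx_4 = 4
cy_4 = 2
cz_4 = 4
h_4 = 3
cx_5 = 4
cy_5 = 5
cz_5 = 6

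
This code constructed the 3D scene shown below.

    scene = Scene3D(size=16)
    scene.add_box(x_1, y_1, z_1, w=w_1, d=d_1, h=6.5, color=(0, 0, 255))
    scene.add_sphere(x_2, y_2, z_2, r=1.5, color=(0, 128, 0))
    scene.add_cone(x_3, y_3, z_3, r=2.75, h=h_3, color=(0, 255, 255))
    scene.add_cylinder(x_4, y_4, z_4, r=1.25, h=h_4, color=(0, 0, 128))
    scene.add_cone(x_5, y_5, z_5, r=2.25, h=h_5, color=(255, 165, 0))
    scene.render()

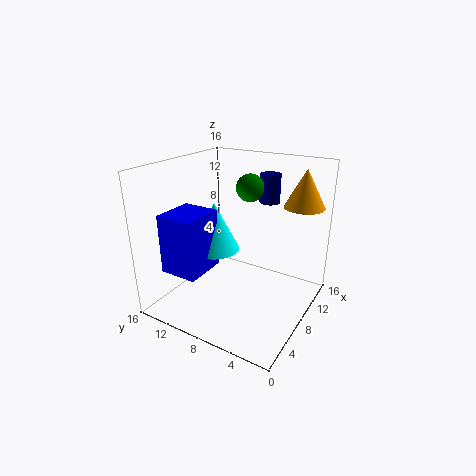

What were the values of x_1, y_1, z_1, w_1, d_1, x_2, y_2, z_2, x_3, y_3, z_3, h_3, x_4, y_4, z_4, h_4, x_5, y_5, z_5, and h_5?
x_1 = 2.25; y_1 = 10; z_1 = 4.75; w_1 = 4.75; d_1 = 4.25; x_2 = 9.25; y_2 = 7.25; z_2 = 13.5; x_3 = 7.5; y_3 = 10.75; z_3 = 6.25; h_3 = 5.5; x_4 = 14.25; y_4 = 7.25; z_4 = 10.5; h_4 = 3.5; x_5 = 12.5; y_5 = 2.25; z_5 = 11.25; h_5 = 4.25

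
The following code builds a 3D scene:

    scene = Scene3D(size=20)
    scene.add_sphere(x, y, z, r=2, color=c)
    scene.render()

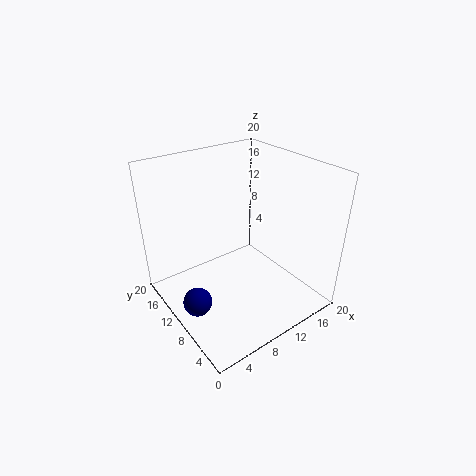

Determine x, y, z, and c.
x = 3
y = 10
z = 2
c = 'navy'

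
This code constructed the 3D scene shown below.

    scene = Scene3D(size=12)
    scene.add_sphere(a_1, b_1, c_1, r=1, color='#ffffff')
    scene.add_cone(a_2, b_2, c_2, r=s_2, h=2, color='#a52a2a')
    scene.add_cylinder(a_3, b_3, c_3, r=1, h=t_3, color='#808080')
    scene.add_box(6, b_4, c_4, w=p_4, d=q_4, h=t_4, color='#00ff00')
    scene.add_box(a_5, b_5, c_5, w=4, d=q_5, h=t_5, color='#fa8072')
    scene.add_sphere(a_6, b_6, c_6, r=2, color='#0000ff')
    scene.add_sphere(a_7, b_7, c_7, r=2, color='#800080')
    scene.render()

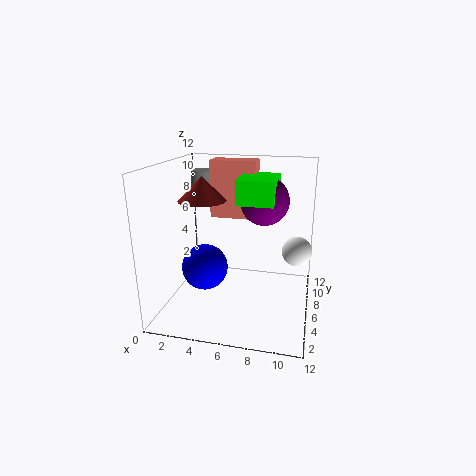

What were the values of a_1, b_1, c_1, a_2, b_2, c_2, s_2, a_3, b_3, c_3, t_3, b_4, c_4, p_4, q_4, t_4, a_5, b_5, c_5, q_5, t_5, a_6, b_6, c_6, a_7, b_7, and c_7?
a_1 = 11
b_1 = 2
c_1 = 7
a_2 = 3
b_2 = 6
c_2 = 9
s_2 = 2
a_3 = 2
b_3 = 9
c_3 = 9
t_3 = 2
b_4 = 5
c_4 = 9
p_4 = 3
q_4 = 4
t_4 = 2
a_5 = 3
b_5 = 8
c_5 = 7
q_5 = 2
t_5 = 5
a_6 = 3
b_6 = 6
c_6 = 3
a_7 = 8
b_7 = 7
c_7 = 9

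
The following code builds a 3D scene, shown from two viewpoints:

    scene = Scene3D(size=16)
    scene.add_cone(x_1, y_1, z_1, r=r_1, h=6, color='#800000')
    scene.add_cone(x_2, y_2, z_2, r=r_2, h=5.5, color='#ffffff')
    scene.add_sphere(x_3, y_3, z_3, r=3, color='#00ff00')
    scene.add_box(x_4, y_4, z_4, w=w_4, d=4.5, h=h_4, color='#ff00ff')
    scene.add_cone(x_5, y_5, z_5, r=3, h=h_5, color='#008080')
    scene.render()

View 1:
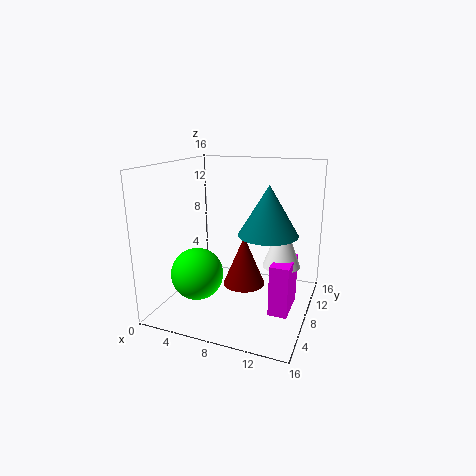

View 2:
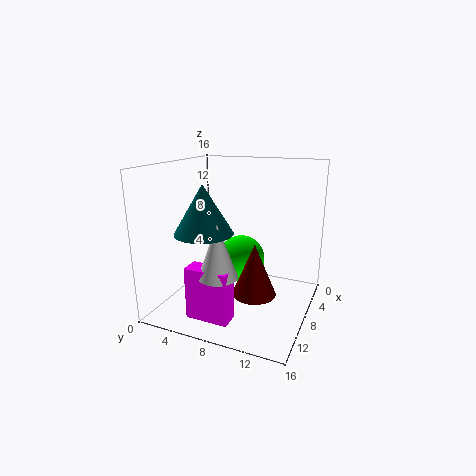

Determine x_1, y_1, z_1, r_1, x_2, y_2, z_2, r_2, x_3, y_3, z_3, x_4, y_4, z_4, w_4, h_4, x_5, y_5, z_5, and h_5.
x_1 = 8
y_1 = 10
z_1 = 1.5
r_1 = 2.5
x_2 = 13
y_2 = 8
z_2 = 5.5
r_2 = 2
x_3 = 3.5
y_3 = 6.5
z_3 = 3.5
x_4 = 12.5
y_4 = 5
z_4 = 1
w_4 = 2
h_4 = 5.5
x_5 = 12
y_5 = 6
z_5 = 9.5
h_5 = 5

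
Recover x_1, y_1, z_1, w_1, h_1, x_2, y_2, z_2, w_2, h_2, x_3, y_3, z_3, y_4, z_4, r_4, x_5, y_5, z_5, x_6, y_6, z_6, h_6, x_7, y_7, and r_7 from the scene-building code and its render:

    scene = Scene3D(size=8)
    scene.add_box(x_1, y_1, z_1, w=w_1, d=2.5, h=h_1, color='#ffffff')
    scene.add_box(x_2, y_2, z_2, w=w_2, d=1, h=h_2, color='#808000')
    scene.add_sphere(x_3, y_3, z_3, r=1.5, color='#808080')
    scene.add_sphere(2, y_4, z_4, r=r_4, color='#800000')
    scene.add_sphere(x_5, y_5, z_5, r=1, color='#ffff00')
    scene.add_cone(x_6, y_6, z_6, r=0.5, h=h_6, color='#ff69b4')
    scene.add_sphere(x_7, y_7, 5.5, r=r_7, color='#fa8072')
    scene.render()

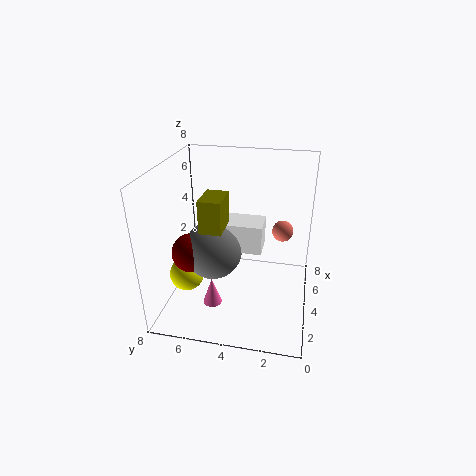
x_1 = 2.5, y_1 = 2.5, z_1 = 4, w_1 = 1.5, h_1 = 1.5, x_2 = 0.5, y_2 = 4, z_2 = 6, w_2 = 1.5, h_2 = 1.5, x_3 = 2.5, y_3 = 5, z_3 = 4, y_4 = 6, z_4 = 4, r_4 = 1, x_5 = 3.5, y_5 = 7, z_5 = 1.5, x_6 = 2, y_6 = 5, z_6 = 1, h_6 = 1.5, x_7 = 2.5, y_7 = 1.5, r_7 = 0.5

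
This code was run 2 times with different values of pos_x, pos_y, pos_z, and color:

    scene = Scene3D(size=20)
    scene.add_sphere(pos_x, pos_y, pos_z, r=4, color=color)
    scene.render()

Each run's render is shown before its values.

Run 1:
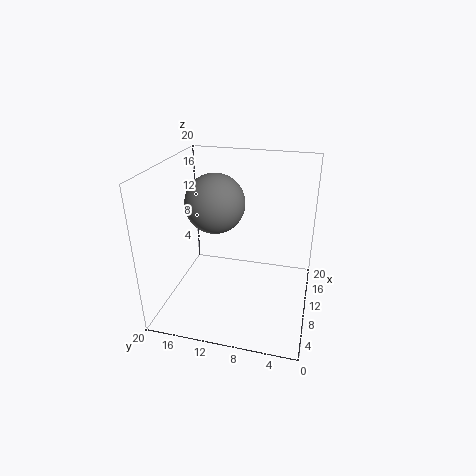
pos_x = 9.5; pos_y = 13; pos_z = 15; color = 'gray'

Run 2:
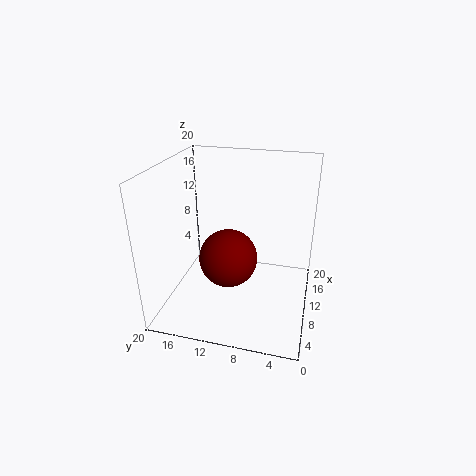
pos_x = 8.5; pos_y = 11; pos_z = 7.5; color = 'maroon'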